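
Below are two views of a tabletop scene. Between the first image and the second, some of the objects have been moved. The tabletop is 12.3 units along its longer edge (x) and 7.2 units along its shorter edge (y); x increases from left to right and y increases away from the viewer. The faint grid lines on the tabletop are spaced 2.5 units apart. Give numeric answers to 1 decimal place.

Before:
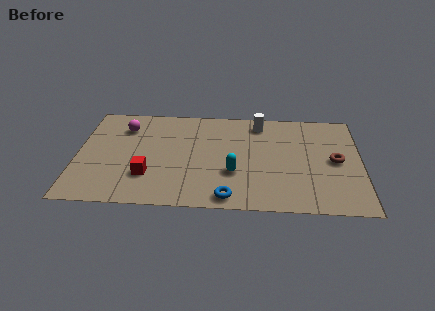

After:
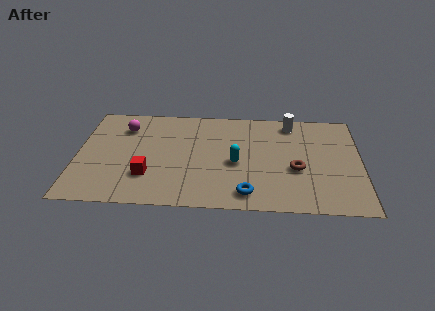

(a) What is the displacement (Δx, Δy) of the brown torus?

(-1.7, -0.7)

The brown torus was at about (11.2, 3.6) and moved to about (9.5, 2.9).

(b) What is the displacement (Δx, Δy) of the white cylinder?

(1.4, 0.1)

From the two frames, the white cylinder sits at roughly (7.9, 6.1) before and (9.3, 6.2) after.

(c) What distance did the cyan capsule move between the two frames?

0.7

From (6.8, 2.5) to (6.9, 3.2), the cyan capsule covered √(0.1² + 0.7²) ≈ 0.7 units.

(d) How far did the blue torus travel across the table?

0.9

The blue torus was near (6.6, 0.8) before and (7.4, 1.1) after, so it travelled √(0.8² + 0.3²) ≈ 0.9 units.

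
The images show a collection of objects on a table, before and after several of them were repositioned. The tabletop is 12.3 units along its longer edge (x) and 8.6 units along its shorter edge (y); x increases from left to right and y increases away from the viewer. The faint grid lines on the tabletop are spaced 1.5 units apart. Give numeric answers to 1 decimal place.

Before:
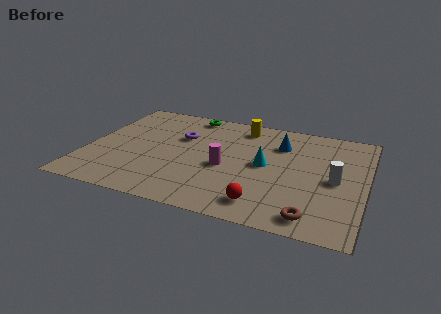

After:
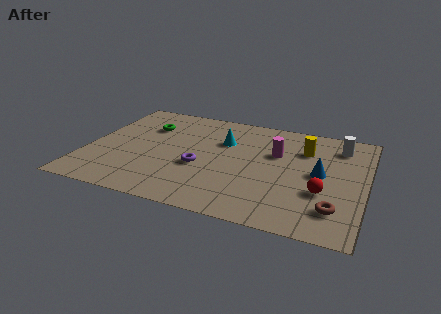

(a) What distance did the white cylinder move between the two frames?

2.8

The white cylinder was near (11.0, 4.1) before and (11.0, 6.9) after, so it travelled √(0.0² + 2.8²) ≈ 2.8 units.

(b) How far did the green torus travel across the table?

2.4

From (4.2, 7.7) to (2.4, 6.1), the green torus covered √(1.8² + 1.6²) ≈ 2.4 units.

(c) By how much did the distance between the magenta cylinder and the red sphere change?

+0.3

The distance was about 3.0 in the first image and 3.3 in the second, so they moved 0.3 units further apart.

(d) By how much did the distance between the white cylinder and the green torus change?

+0.9

The distance was about 7.7 in the first image and 8.6 in the second, so they moved 0.9 units further apart.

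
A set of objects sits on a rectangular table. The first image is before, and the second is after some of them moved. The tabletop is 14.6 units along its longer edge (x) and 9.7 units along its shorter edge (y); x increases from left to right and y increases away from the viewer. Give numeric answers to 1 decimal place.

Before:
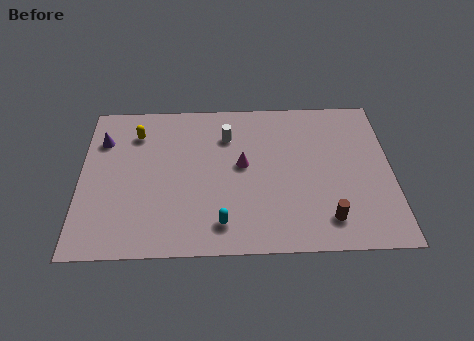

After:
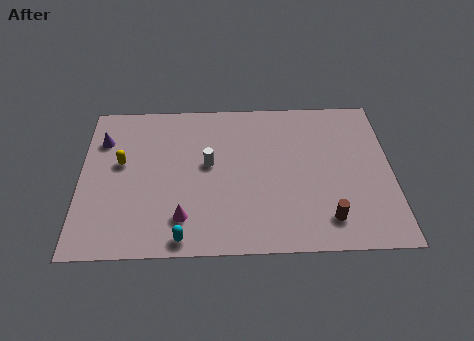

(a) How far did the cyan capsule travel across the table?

2.0

From (6.6, 1.7) to (4.8, 0.9), the cyan capsule covered √(1.8² + 0.8²) ≈ 2.0 units.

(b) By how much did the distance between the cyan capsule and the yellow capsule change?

-1.5

They were about 7.0 units apart before and 5.5 after — 1.5 units closer together.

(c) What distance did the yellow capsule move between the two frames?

2.0

The yellow capsule was near (2.6, 7.5) before and (1.9, 5.6) after, so it travelled √(0.7² + 1.9²) ≈ 2.0 units.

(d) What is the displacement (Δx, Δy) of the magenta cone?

(-2.8, -3.2)

From the two frames, the magenta cone sits at roughly (7.6, 5.3) before and (4.8, 2.1) after.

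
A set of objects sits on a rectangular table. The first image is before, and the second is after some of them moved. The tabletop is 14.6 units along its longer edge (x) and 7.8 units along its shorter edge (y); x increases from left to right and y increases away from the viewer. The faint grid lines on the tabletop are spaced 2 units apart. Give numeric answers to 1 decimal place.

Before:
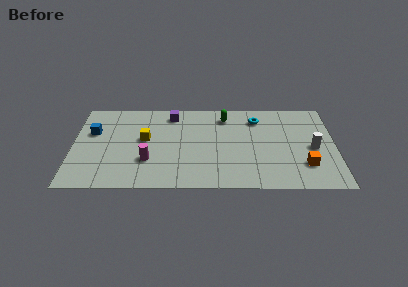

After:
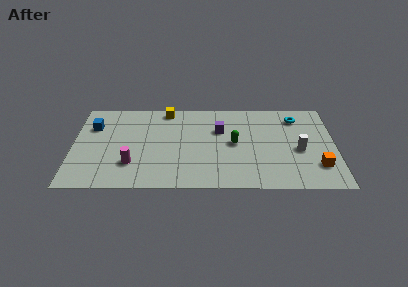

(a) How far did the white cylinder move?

0.8

The white cylinder was near (13.4, 3.6) before and (12.6, 3.4) after, so it travelled √(0.8² + 0.2²) ≈ 0.8 units.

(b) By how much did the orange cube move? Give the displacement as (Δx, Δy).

(0.7, -0.1)

From the two frames, the orange cube sits at roughly (12.9, 2.1) before and (13.6, 2.0) after.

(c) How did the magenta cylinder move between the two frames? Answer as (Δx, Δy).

(-0.9, -0.3)

The magenta cylinder started near (4.2, 2.5) and ended near (3.3, 2.2).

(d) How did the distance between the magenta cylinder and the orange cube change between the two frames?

+1.6

The distance was about 8.7 in the first image and 10.3 in the second, so they moved 1.6 units further apart.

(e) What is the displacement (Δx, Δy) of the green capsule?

(0.5, -2.4)

The green capsule was at about (8.5, 6.4) and moved to about (9.0, 4.0).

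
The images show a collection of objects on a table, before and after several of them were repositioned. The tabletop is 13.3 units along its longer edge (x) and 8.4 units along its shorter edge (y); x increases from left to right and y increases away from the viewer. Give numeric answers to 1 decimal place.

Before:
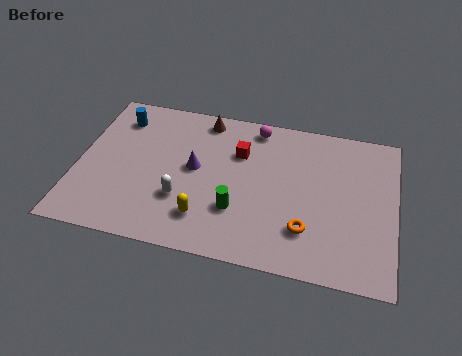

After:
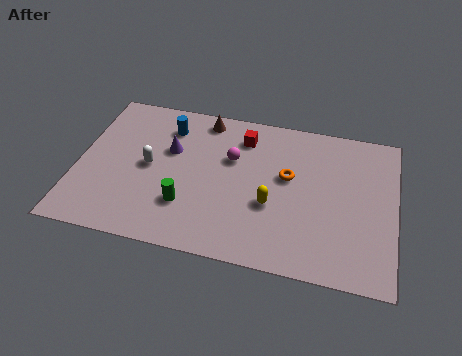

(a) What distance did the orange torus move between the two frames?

2.8

The orange torus moved from about (9.7, 2.2) to (8.8, 4.9), a distance of √(0.9² + 2.7²) ≈ 2.8.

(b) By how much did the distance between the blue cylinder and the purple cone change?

-2.7

Before: roughly 4.0 units apart; after: 1.3. That's 2.7 units closer together.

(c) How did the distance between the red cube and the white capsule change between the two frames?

+0.7

Before: roughly 3.8 units apart; after: 4.5. That's 0.7 units further apart.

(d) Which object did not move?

the brown cone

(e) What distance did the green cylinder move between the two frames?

2.1

The green cylinder was near (6.8, 2.6) before and (4.7, 2.4) after, so it travelled √(2.1² + 0.2²) ≈ 2.1 units.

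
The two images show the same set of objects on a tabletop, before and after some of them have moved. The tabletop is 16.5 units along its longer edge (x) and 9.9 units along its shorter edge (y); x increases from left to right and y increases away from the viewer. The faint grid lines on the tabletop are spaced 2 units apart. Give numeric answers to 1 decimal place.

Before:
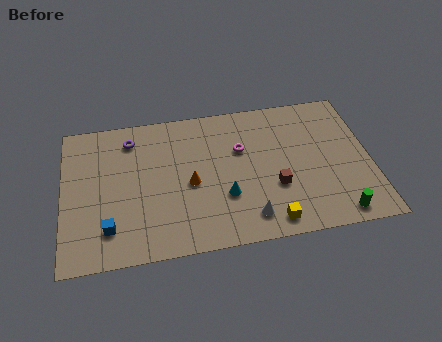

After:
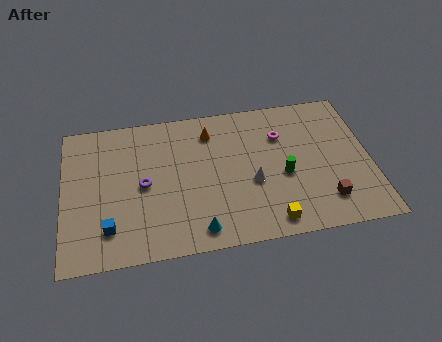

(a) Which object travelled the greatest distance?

the green cylinder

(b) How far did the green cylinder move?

4.1

The green cylinder moved from about (14.5, 1.1) to (11.8, 4.2), a distance of √(2.7² + 3.1²) ≈ 4.1.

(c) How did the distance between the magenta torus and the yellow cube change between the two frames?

+0.5

The distance was about 5.4 in the first image and 5.9 in the second, so they moved 0.5 units further apart.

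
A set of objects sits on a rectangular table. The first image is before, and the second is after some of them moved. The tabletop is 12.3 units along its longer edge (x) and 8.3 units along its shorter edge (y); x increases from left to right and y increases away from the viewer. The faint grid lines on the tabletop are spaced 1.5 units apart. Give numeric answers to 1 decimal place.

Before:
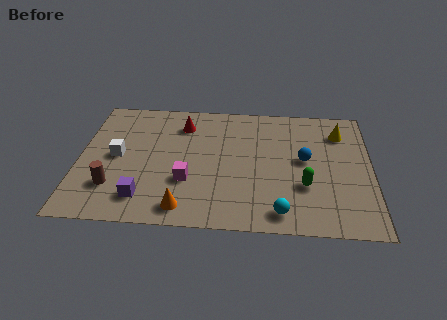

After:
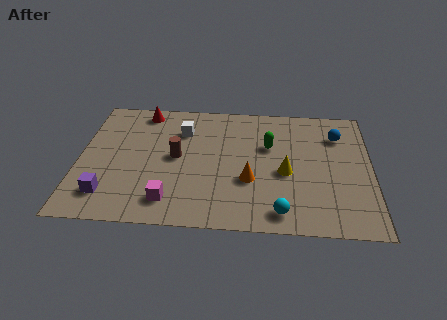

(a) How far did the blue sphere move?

2.2

The blue sphere was near (9.5, 4.5) before and (10.9, 6.2) after, so it travelled √(1.4² + 1.7²) ≈ 2.2 units.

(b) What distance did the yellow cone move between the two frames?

3.6

From (11.0, 6.4) to (8.7, 3.6), the yellow cone covered √(2.3² + 2.8²) ≈ 3.6 units.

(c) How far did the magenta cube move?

1.5

The magenta cube was near (4.6, 2.8) before and (3.9, 1.5) after, so it travelled √(0.7² + 1.3²) ≈ 1.5 units.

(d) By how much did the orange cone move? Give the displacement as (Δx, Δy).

(2.7, 1.9)

The orange cone was at about (4.5, 1.1) and moved to about (7.2, 3.0).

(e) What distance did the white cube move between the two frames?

3.3

From (1.6, 4.2) to (4.3, 6.1), the white cube covered √(2.7² + 1.9²) ≈ 3.3 units.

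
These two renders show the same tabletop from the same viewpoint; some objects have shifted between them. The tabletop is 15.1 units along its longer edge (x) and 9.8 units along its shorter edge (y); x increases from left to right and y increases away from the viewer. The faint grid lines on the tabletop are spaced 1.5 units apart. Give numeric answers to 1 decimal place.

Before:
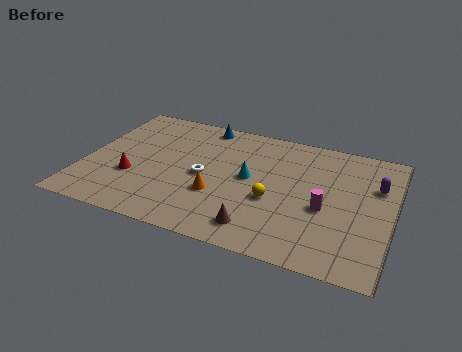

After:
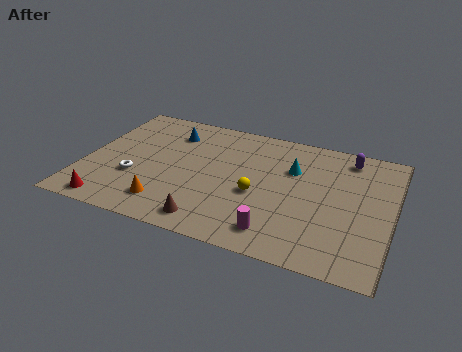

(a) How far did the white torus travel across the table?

3.5

From (5.9, 4.6) to (2.6, 3.4), the white torus covered √(3.3² + 1.2²) ≈ 3.5 units.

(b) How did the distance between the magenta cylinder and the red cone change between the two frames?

-1.3

They were about 9.4 units apart before and 8.1 after — 1.3 units closer together.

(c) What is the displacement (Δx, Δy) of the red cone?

(-0.8, -2.4)

The red cone was at about (2.5, 3.4) and moved to about (1.7, 1.0).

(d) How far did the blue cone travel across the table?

1.9

The blue cone moved from about (5.4, 8.8) to (3.9, 7.6), a distance of √(1.5² + 1.2²) ≈ 1.9.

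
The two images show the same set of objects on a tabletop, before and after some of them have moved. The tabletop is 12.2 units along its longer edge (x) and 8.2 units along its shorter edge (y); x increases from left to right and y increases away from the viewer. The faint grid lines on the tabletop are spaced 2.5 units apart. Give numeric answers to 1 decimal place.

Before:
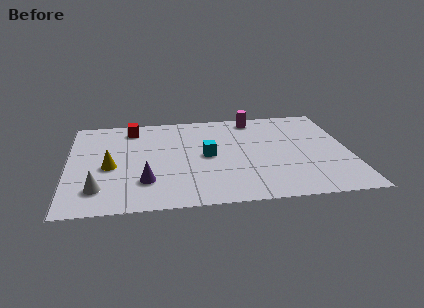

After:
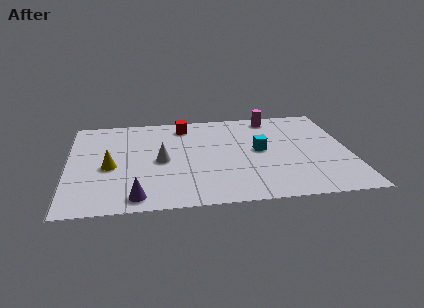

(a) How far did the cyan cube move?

2.3

The cyan cube was near (6.0, 4.1) before and (8.3, 4.3) after, so it travelled √(2.3² + 0.2²) ≈ 2.3 units.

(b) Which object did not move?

the yellow cone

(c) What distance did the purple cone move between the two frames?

1.3

From (3.3, 2.2) to (2.9, 1.0), the purple cone covered √(0.4² + 1.2²) ≈ 1.3 units.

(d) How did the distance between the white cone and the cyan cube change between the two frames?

-0.9

Before: roughly 5.2 units apart; after: 4.3. That's 0.9 units closer together.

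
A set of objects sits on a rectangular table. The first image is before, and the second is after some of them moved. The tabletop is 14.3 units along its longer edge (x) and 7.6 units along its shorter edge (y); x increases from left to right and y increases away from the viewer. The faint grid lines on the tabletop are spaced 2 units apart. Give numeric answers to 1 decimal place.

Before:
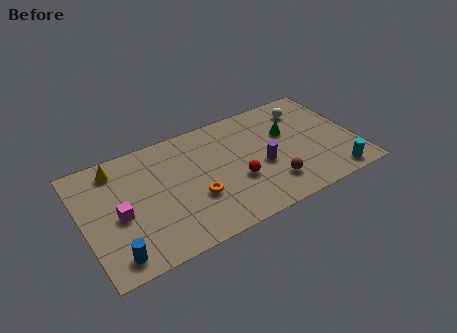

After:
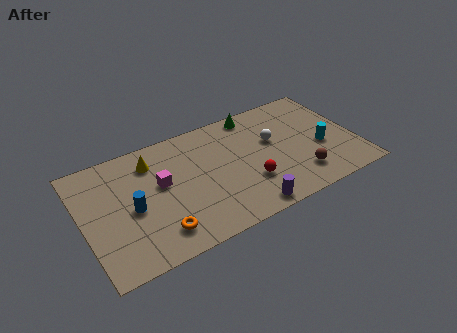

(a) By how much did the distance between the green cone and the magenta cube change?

-3.4

They were about 9.2 units apart before and 5.8 after — 3.4 units closer together.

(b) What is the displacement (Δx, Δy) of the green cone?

(-1.5, 2.0)

The green cone was at about (10.9, 4.8) and moved to about (9.4, 6.8).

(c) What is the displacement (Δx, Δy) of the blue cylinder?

(1.2, 2.4)

From the two frames, the blue cylinder sits at roughly (1.3, 1.1) before and (2.5, 3.5) after.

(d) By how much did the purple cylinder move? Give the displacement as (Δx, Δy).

(-1.2, -2.4)

The purple cylinder was at about (9.3, 3.2) and moved to about (8.1, 0.8).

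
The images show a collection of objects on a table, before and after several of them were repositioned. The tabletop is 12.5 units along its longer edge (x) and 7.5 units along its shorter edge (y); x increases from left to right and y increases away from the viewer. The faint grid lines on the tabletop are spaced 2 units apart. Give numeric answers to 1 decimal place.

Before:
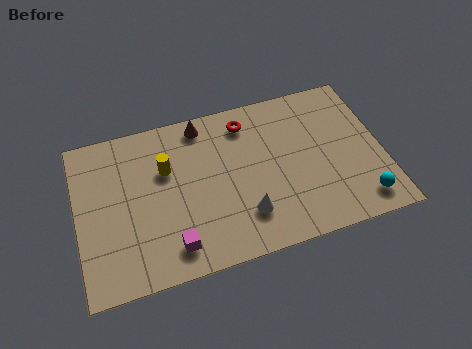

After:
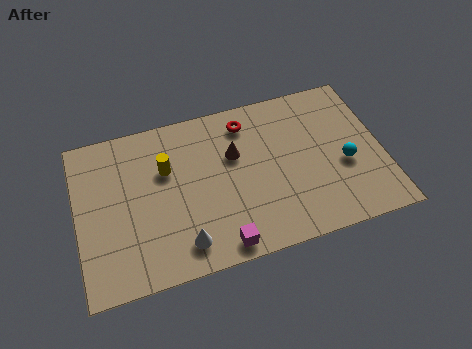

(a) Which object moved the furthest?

the white cone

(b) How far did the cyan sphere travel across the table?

2.0

From (11.4, 1.2) to (10.9, 3.1), the cyan sphere covered √(0.5² + 1.9²) ≈ 2.0 units.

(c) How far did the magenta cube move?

2.0

The magenta cube was near (3.7, 1.3) before and (5.6, 0.8) after, so it travelled √(1.9² + 0.5²) ≈ 2.0 units.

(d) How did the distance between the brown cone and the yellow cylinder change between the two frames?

+0.5

The distance was about 2.3 in the first image and 2.8 in the second, so they moved 0.5 units further apart.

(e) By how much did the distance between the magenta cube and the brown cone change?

-1.4

Before: roughly 5.5 units apart; after: 4.1. That's 1.4 units closer together.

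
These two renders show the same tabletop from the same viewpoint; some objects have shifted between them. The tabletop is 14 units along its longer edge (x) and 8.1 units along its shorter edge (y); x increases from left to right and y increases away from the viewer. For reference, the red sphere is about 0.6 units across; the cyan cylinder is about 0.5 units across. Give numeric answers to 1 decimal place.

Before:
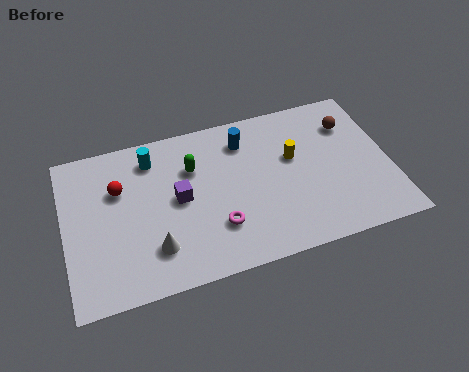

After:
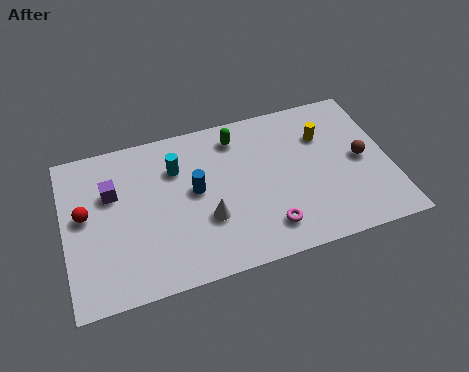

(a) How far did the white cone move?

2.4

The white cone moved from about (3.7, 2.0) to (6.0, 2.8), a distance of √(2.3² + 0.8²) ≈ 2.4.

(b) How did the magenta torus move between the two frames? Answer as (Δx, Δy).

(2.1, -0.7)

The magenta torus started near (6.4, 2.3) and ended near (8.5, 1.6).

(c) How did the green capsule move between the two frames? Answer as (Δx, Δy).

(2.0, 1.1)

From the two frames, the green capsule sits at roughly (5.6, 5.6) before and (7.6, 6.7) after.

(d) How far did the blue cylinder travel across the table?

3.0

From (7.9, 6.4) to (5.6, 4.4), the blue cylinder covered √(2.3² + 2.0²) ≈ 3.0 units.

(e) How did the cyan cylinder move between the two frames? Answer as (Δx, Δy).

(1.0, -0.8)

From the two frames, the cyan cylinder sits at roughly (3.9, 6.6) before and (4.9, 5.8) after.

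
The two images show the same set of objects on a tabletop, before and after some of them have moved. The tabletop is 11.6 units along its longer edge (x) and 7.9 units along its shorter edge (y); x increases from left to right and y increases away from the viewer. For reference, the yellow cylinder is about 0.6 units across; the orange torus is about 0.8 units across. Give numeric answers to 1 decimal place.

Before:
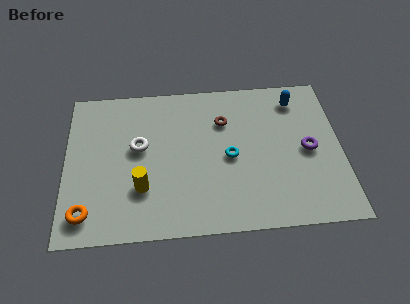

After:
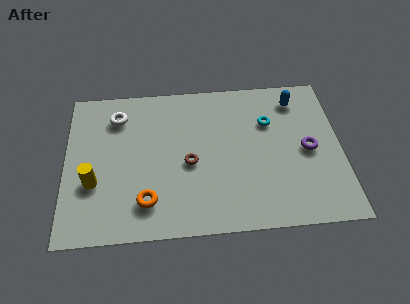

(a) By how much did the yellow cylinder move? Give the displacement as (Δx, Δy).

(-2.0, 0.4)

The yellow cylinder was at about (3.2, 2.4) and moved to about (1.2, 2.8).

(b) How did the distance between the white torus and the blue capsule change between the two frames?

+0.6

They were about 7.0 units apart before and 7.6 after — 0.6 units further apart.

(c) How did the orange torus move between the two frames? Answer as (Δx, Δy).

(2.5, 0.4)

The orange torus was at about (0.9, 1.3) and moved to about (3.4, 1.7).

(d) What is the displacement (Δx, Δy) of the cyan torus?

(1.7, 1.7)

The cyan torus started near (6.9, 3.7) and ended near (8.6, 5.4).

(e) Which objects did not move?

the blue capsule and the purple torus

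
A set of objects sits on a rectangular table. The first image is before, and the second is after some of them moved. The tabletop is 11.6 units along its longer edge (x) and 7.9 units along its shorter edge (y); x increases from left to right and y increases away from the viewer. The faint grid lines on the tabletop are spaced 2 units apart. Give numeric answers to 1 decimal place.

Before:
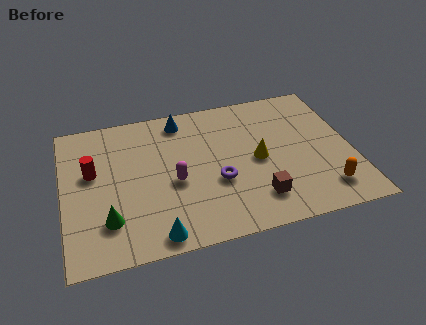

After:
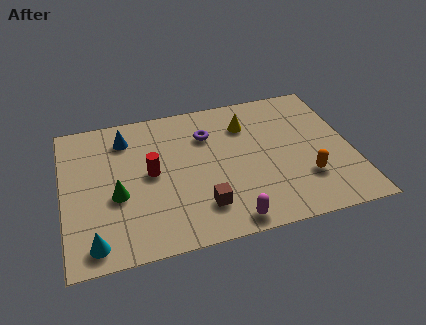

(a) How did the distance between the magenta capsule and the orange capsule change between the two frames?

-2.7

Before: roughly 6.2 units apart; after: 3.5. That's 2.7 units closer together.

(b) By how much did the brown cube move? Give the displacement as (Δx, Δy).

(-2.2, 0.1)

The brown cube was at about (7.6, 1.7) and moved to about (5.4, 1.8).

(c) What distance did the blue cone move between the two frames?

2.4

From (4.9, 6.8) to (2.6, 6.3), the blue cone covered √(2.3² + 0.5²) ≈ 2.4 units.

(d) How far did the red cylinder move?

2.4

The red cylinder moved from about (1.2, 4.7) to (3.5, 4.1), a distance of √(2.3² + 0.6²) ≈ 2.4.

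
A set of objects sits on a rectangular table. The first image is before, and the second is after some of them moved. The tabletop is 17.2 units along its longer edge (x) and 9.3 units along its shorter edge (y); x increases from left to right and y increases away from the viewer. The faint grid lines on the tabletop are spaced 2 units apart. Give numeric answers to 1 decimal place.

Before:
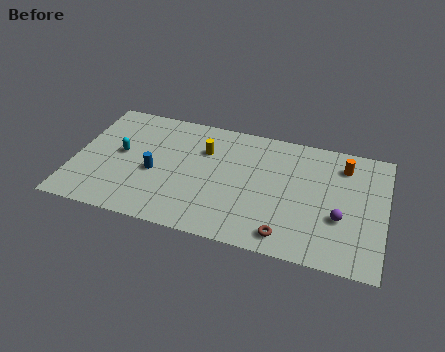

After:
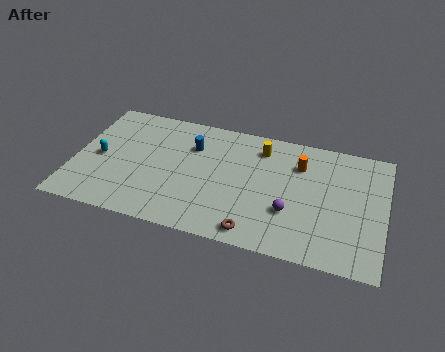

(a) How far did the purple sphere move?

2.7

From (14.8, 3.4) to (12.1, 3.1), the purple sphere covered √(2.7² + 0.3²) ≈ 2.7 units.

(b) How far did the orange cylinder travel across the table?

2.5

The orange cylinder moved from about (14.8, 7.4) to (12.4, 6.8), a distance of √(2.4² + 0.6²) ≈ 2.5.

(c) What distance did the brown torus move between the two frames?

1.7

From (12.0, 1.3) to (10.3, 1.1), the brown torus covered √(1.7² + 0.2²) ≈ 1.7 units.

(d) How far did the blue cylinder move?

3.2

From (4.5, 4.0) to (6.4, 6.6), the blue cylinder covered √(1.9² + 2.6²) ≈ 3.2 units.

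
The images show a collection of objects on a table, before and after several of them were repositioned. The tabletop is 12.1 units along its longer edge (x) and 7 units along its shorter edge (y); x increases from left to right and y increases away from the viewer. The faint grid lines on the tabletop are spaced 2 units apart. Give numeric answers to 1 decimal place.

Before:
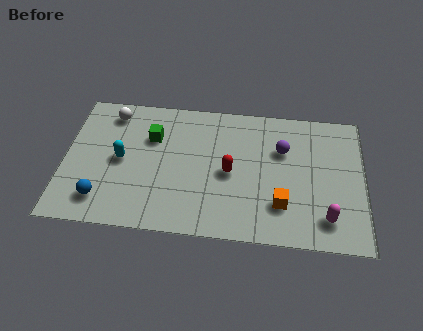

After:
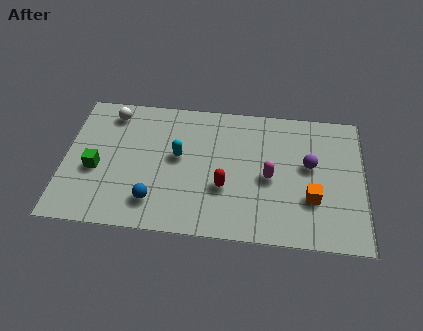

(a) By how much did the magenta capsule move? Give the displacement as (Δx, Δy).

(-2.3, 1.8)

From the two frames, the magenta capsule sits at roughly (10.6, 1.4) before and (8.3, 3.2) after.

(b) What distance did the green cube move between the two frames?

2.9

The green cube moved from about (3.5, 4.8) to (1.3, 2.9), a distance of √(2.2² + 1.9²) ≈ 2.9.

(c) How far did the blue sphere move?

2.1

The blue sphere was near (1.6, 1.4) before and (3.7, 1.5) after, so it travelled √(2.1² + 0.1²) ≈ 2.1 units.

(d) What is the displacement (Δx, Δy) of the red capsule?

(-0.2, -0.8)

The red capsule started near (6.7, 3.3) and ended near (6.5, 2.5).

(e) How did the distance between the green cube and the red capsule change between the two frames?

+1.7

They were about 3.5 units apart before and 5.2 after — 1.7 units further apart.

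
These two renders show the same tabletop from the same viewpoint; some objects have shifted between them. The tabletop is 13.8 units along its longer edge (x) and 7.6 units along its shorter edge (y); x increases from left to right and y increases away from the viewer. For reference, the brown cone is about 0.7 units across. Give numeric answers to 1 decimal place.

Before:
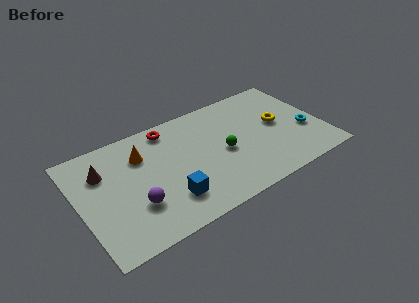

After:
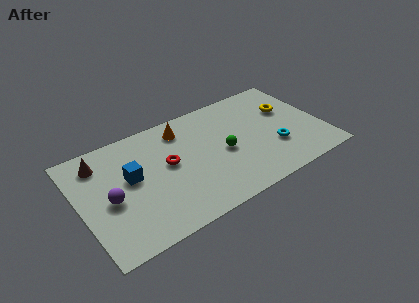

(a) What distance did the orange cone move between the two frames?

2.5

The orange cone was near (3.7, 5.5) before and (6.1, 6.2) after, so it travelled √(2.4² + 0.7²) ≈ 2.5 units.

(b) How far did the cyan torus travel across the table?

1.9

The cyan torus was near (12.8, 2.9) before and (10.9, 2.5) after, so it travelled √(1.9² + 0.4²) ≈ 1.9 units.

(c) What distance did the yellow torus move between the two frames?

1.1

From (11.4, 4.1) to (12.1, 4.9), the yellow torus covered √(0.7² + 0.8²) ≈ 1.1 units.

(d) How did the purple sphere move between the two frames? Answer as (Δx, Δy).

(-1.3, 1.0)

From the two frames, the purple sphere sits at roughly (2.9, 2.4) before and (1.6, 3.4) after.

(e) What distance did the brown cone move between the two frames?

0.7

From (1.5, 5.4) to (1.4, 6.1), the brown cone covered √(0.1² + 0.7²) ≈ 0.7 units.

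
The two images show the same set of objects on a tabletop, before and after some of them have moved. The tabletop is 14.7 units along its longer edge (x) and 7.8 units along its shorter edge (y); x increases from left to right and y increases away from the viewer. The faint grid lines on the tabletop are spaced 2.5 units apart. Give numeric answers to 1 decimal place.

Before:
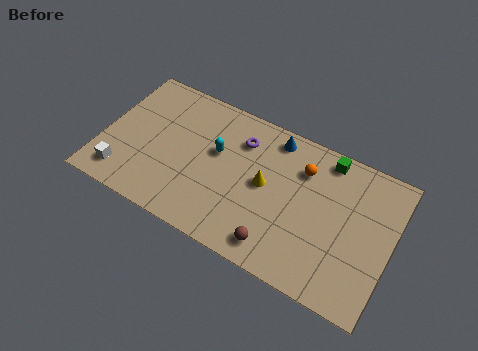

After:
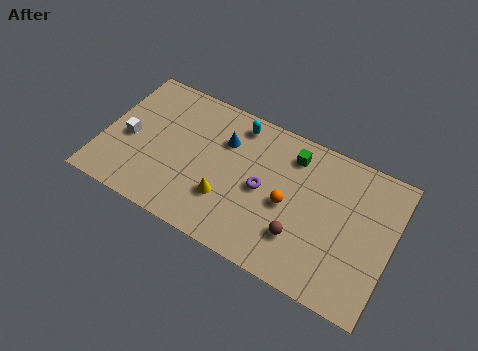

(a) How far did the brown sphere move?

1.4

The brown sphere moved from about (9.3, 1.2) to (10.3, 2.2), a distance of √(1.0² + 1.0²) ≈ 1.4.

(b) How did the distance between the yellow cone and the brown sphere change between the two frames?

+0.7

They were about 3.1 units apart before and 3.8 after — 0.7 units further apart.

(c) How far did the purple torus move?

2.5

The purple torus was near (6.8, 5.9) before and (8.2, 3.8) after, so it travelled √(1.4² + 2.1²) ≈ 2.5 units.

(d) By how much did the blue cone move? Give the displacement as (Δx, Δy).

(-2.4, -1.3)

From the two frames, the blue cone sits at roughly (8.4, 6.8) before and (6.0, 5.5) after.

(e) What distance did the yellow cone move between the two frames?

2.5

The yellow cone moved from about (8.3, 4.1) to (6.5, 2.4), a distance of √(1.8² + 1.7²) ≈ 2.5.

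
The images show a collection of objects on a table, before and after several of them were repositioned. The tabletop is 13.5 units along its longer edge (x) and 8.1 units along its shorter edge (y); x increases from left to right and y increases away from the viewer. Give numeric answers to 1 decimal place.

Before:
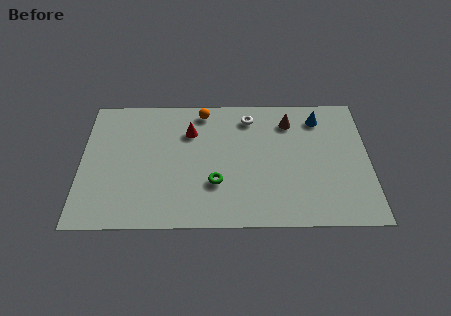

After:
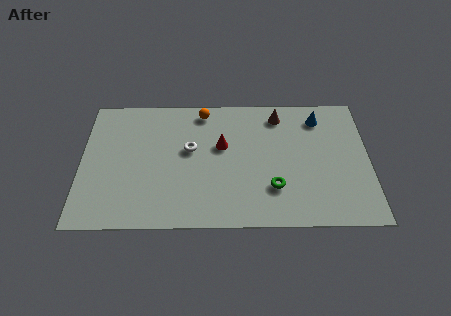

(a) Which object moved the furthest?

the white torus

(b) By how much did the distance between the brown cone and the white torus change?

+2.8

Before: roughly 1.9 units apart; after: 4.7. That's 2.8 units further apart.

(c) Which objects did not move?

the blue cone and the orange sphere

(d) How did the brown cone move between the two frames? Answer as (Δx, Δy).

(-0.5, 0.4)

From the two frames, the brown cone sits at roughly (9.8, 6.4) before and (9.3, 6.8) after.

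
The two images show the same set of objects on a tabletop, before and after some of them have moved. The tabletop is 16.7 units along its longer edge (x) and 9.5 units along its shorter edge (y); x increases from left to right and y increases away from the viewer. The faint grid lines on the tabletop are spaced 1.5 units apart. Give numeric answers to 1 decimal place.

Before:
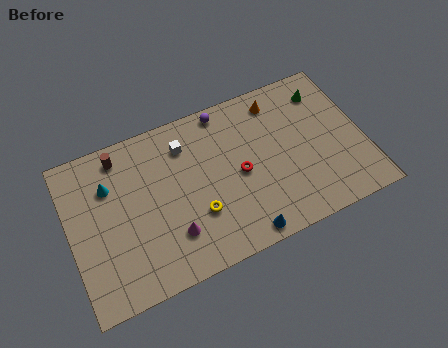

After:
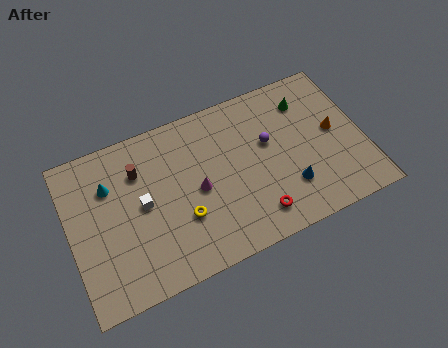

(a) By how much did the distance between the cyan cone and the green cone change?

-1.1

The distance was about 12.5 in the first image and 11.4 in the second, so they moved 1.1 units closer together.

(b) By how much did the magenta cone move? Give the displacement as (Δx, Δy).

(1.7, 2.0)

From the two frames, the magenta cone sits at roughly (5.5, 2.5) before and (7.2, 4.5) after.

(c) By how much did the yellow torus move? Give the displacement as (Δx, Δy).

(-0.8, 0.1)

The yellow torus was at about (7.0, 3.1) and moved to about (6.2, 3.2).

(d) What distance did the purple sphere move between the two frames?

3.6

From (9.2, 8.6) to (11.4, 5.7), the purple sphere covered √(2.2² + 2.9²) ≈ 3.6 units.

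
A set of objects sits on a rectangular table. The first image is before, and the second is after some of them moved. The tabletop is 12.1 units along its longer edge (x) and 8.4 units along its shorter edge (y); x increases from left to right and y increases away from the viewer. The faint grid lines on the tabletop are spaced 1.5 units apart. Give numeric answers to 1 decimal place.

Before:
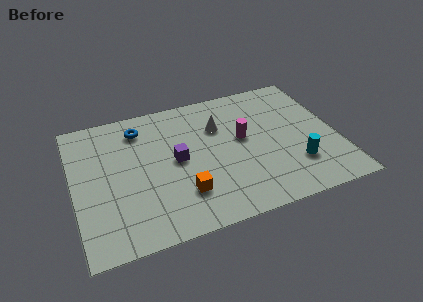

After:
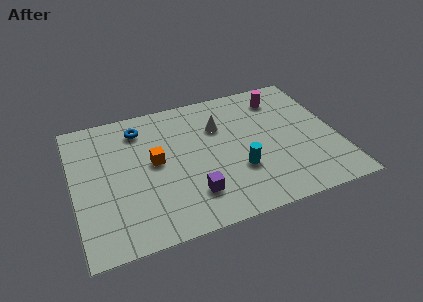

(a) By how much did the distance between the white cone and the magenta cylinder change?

+1.7

They were about 1.5 units apart before and 3.2 after — 1.7 units further apart.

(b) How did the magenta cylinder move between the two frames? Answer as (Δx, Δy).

(2.0, 2.1)

The magenta cylinder started near (7.8, 4.7) and ended near (9.8, 6.8).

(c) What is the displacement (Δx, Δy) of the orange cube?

(-1.1, 2.3)

The orange cube was at about (4.8, 2.2) and moved to about (3.7, 4.5).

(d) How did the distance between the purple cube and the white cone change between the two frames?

+1.5

The distance was about 2.6 in the first image and 4.1 in the second, so they moved 1.5 units further apart.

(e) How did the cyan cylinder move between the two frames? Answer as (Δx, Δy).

(-2.6, 0.5)

The cyan cylinder started near (10.0, 2.3) and ended near (7.4, 2.8).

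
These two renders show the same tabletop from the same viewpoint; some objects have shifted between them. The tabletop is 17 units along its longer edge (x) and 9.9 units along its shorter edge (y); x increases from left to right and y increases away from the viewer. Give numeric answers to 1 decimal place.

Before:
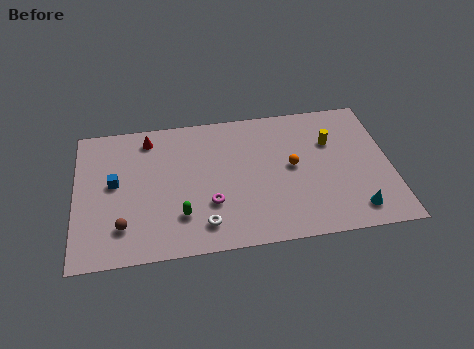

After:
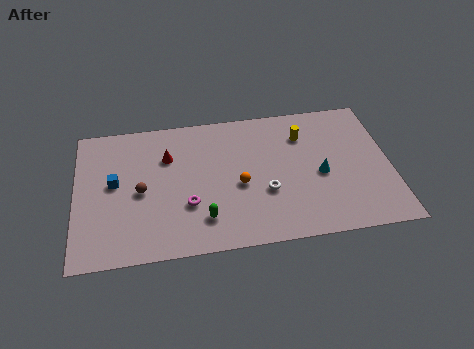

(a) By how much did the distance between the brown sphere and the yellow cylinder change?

-2.9

The distance was about 12.2 in the first image and 9.3 in the second, so they moved 2.9 units closer together.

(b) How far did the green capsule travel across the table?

1.3

From (5.6, 2.6) to (6.8, 2.2), the green capsule covered √(1.2² + 0.4²) ≈ 1.3 units.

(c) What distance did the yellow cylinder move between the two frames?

1.7

The yellow cylinder was near (13.9, 6.7) before and (12.4, 7.4) after, so it travelled √(1.5² + 0.7²) ≈ 1.7 units.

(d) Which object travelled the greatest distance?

the white torus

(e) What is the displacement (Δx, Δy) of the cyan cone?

(-1.7, 2.8)

The cyan cone started near (14.9, 1.6) and ended near (13.2, 4.4).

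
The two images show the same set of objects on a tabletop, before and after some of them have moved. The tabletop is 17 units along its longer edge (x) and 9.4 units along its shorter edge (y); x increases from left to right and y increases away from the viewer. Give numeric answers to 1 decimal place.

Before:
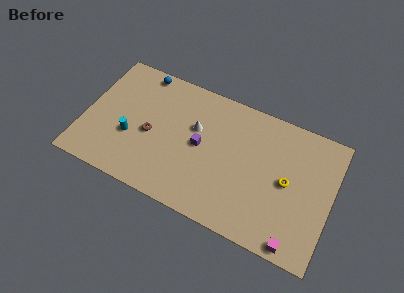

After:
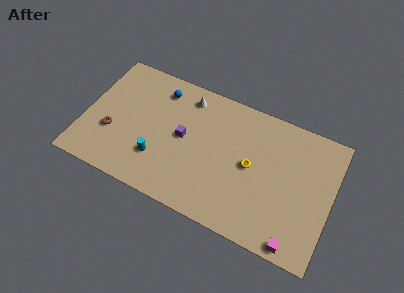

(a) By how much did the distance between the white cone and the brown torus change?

+3.2

Before: roughly 3.4 units apart; after: 6.6. That's 3.2 units further apart.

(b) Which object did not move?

the magenta cube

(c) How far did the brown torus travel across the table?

2.8

The brown torus was near (4.6, 4.2) before and (2.0, 3.3) after, so it travelled √(2.6² + 0.9²) ≈ 2.8 units.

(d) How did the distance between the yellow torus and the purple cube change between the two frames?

-1.3

Before: roughly 6.0 units apart; after: 4.7. That's 1.3 units closer together.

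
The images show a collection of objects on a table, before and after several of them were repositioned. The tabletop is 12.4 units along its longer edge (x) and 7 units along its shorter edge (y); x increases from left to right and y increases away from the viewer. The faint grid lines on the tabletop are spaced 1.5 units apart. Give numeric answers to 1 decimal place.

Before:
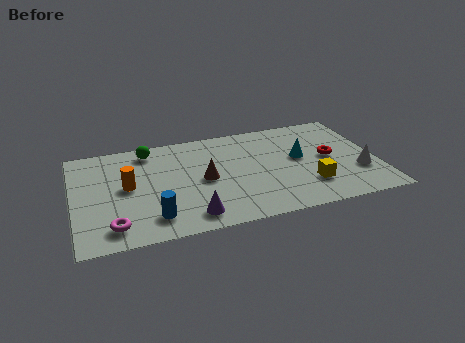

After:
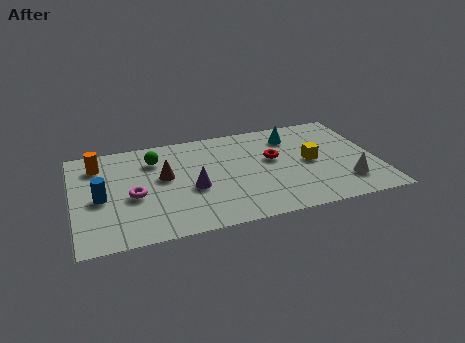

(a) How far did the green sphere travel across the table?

0.7

The green sphere was near (3.2, 6.0) before and (3.4, 5.3) after, so it travelled √(0.2² + 0.7²) ≈ 0.7 units.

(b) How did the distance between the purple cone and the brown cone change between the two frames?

-0.8

Before: roughly 2.4 units apart; after: 1.6. That's 0.8 units closer together.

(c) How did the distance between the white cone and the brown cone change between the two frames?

+1.3

Before: roughly 6.4 units apart; after: 7.7. That's 1.3 units further apart.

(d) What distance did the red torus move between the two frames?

2.4

From (10.5, 3.6) to (8.2, 4.1), the red torus covered √(2.3² + 0.5²) ≈ 2.4 units.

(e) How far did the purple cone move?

1.8

From (4.6, 1.1) to (4.8, 2.9), the purple cone covered √(0.2² + 1.8²) ≈ 1.8 units.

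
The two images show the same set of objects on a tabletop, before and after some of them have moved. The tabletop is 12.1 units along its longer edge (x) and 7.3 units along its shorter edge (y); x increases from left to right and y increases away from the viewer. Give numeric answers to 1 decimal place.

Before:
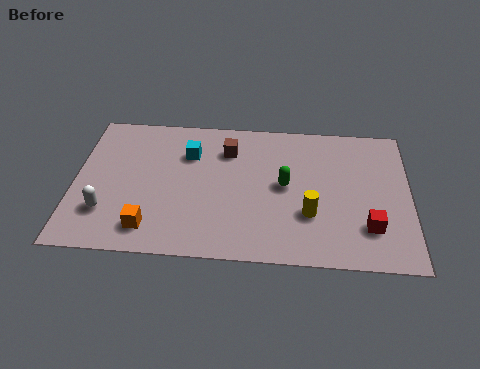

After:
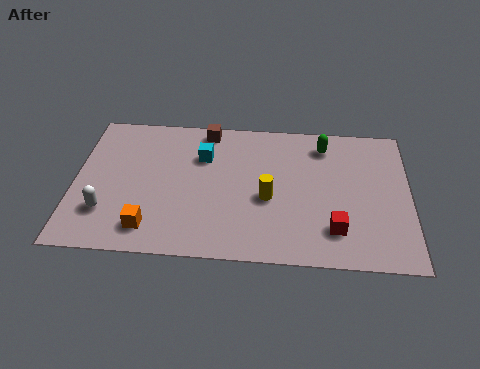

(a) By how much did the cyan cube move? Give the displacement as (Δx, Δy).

(0.5, -0.1)

The cyan cube started near (4.1, 5.2) and ended near (4.6, 5.1).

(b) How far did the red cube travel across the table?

1.2

The red cube was near (10.6, 1.9) before and (9.4, 1.7) after, so it travelled √(1.2² + 0.2²) ≈ 1.2 units.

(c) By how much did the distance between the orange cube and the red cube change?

-1.2

The distance was about 7.8 in the first image and 6.6 in the second, so they moved 1.2 units closer together.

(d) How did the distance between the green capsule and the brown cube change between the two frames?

+1.6

The distance was about 2.7 in the first image and 4.3 in the second, so they moved 1.6 units further apart.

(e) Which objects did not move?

the orange cube and the white capsule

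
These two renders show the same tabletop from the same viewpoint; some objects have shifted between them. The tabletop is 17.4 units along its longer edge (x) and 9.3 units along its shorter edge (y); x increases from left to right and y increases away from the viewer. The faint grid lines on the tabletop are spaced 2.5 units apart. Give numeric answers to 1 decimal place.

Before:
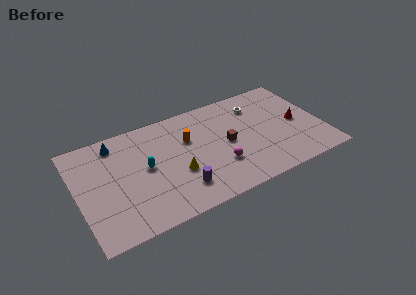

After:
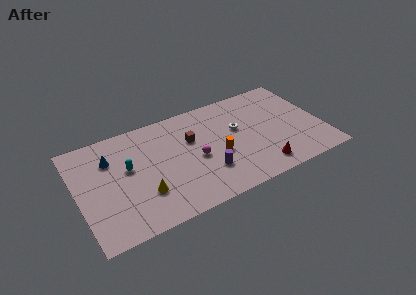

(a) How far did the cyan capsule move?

1.3

The cyan capsule moved from about (4.8, 4.9) to (3.6, 5.4), a distance of √(1.2² + 0.5²) ≈ 1.3.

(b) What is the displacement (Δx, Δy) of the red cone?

(-3.1, -3.0)

From the two frames, the red cone sits at roughly (15.7, 4.5) before and (12.6, 1.5) after.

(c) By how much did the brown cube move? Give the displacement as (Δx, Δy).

(-2.4, 1.4)

The brown cube started near (10.6, 4.6) and ended near (8.2, 6.0).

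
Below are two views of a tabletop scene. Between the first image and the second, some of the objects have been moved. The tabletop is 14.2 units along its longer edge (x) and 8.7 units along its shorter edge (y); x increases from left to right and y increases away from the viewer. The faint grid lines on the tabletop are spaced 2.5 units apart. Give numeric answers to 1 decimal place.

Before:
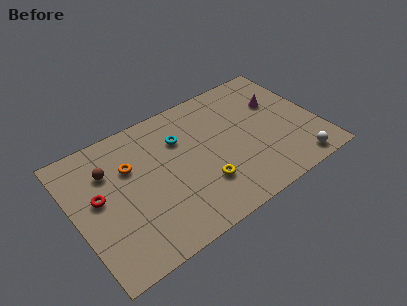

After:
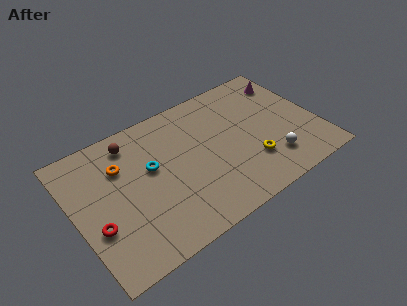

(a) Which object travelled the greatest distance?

the yellow torus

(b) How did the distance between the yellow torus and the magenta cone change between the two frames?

-0.6

The distance was about 6.0 in the first image and 5.4 in the second, so they moved 0.6 units closer together.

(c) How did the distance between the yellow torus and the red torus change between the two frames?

+2.9

They were about 6.1 units apart before and 9.0 after — 2.9 units further apart.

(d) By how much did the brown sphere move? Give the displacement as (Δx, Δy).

(1.5, 1.1)

The brown sphere started near (2.2, 6.2) and ended near (3.7, 7.3).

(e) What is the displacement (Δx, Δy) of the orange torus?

(-0.5, 0.3)

The orange torus was at about (3.4, 5.8) and moved to about (2.9, 6.1).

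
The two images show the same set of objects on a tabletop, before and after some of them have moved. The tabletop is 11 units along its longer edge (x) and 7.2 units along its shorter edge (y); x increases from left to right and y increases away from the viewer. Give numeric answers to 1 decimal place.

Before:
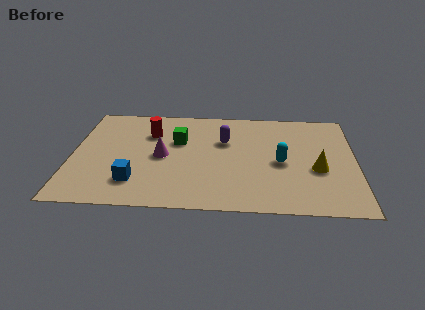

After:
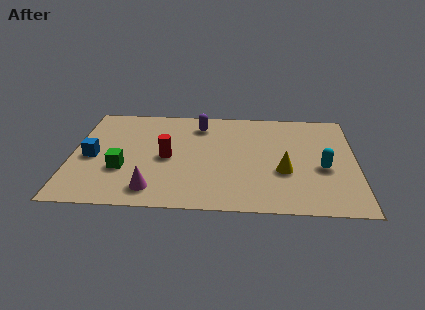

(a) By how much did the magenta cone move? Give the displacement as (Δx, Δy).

(-0.3, -2.3)

The magenta cone started near (3.5, 3.5) and ended near (3.2, 1.2).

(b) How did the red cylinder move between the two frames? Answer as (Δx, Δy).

(0.7, -1.7)

The red cylinder started near (3.0, 5.1) and ended near (3.7, 3.4).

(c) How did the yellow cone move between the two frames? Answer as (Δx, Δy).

(-1.3, -0.2)

From the two frames, the yellow cone sits at roughly (9.5, 2.9) before and (8.2, 2.7) after.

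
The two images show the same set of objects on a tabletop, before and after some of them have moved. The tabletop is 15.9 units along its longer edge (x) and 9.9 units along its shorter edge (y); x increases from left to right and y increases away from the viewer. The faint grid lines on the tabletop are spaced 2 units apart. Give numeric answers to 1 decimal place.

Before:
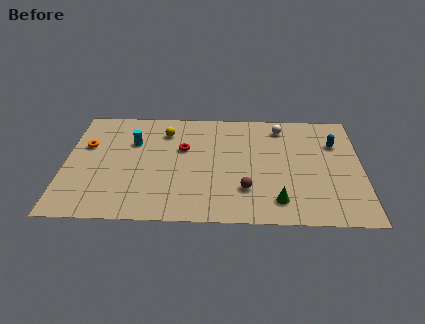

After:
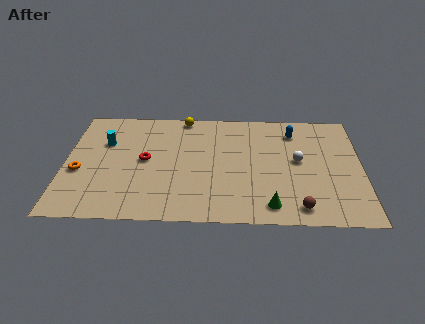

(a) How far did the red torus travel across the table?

2.3

The red torus was near (6.3, 6.2) before and (4.3, 5.1) after, so it travelled √(2.0² + 1.1²) ≈ 2.3 units.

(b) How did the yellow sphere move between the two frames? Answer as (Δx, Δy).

(1.0, 1.4)

The yellow sphere was at about (5.3, 7.7) and moved to about (6.3, 9.1).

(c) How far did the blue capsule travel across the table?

2.4

From (14.5, 6.9) to (12.3, 7.9), the blue capsule covered √(2.2² + 1.0²) ≈ 2.4 units.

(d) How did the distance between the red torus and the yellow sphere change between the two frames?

+2.7

The distance was about 1.8 in the first image and 4.5 in the second, so they moved 2.7 units further apart.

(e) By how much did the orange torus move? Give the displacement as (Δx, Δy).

(-0.3, -2.3)

The orange torus started near (1.1, 6.3) and ended near (0.8, 4.0).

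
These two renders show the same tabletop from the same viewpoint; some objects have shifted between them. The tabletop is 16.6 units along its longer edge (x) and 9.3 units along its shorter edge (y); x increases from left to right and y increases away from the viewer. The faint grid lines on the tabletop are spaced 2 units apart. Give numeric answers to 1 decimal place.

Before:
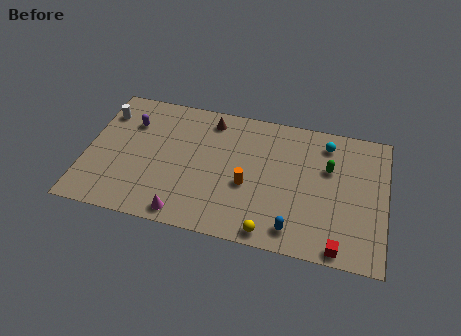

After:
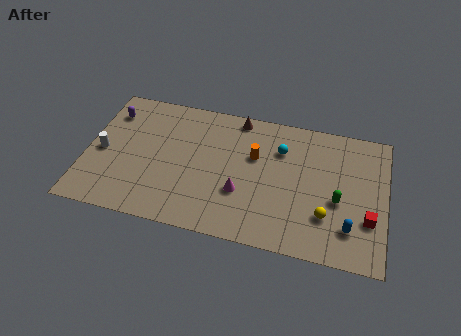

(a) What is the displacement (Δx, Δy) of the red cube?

(1.5, 2.2)

The red cube started near (14.2, 0.8) and ended near (15.7, 3.0).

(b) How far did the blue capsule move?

3.1

From (11.7, 1.4) to (14.7, 2.2), the blue capsule covered √(3.0² + 0.8²) ≈ 3.1 units.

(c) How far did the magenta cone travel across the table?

3.7

From (5.7, 1.0) to (8.7, 3.2), the magenta cone covered √(3.0² + 2.2²) ≈ 3.7 units.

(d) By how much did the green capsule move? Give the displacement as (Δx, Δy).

(0.6, -2.1)

The green capsule was at about (13.4, 6.0) and moved to about (14.0, 3.9).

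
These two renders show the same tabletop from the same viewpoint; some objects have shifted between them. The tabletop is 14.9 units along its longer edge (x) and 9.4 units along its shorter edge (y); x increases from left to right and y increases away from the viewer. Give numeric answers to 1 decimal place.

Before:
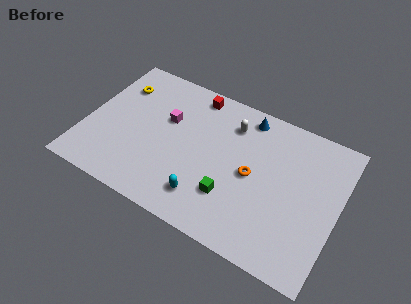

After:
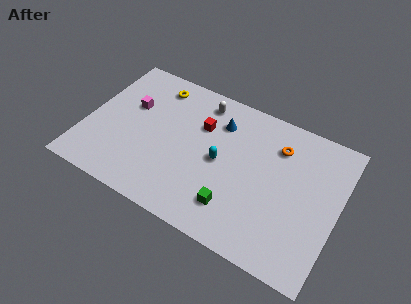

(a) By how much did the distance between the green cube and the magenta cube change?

+2.4

They were about 5.4 units apart before and 7.8 after — 2.4 units further apart.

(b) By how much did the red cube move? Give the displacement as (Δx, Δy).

(0.7, -1.9)

From the two frames, the red cube sits at roughly (5.9, 8.3) before and (6.6, 6.4) after.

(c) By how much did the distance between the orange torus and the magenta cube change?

+3.3

The distance was about 5.5 in the first image and 8.8 in the second, so they moved 3.3 units further apart.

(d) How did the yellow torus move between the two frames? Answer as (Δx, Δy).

(2.1, 0.9)

From the two frames, the yellow torus sits at roughly (1.5, 7.0) before and (3.6, 7.9) after.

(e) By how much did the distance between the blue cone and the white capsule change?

+0.3

The distance was about 1.2 in the first image and 1.5 in the second, so they moved 0.3 units further apart.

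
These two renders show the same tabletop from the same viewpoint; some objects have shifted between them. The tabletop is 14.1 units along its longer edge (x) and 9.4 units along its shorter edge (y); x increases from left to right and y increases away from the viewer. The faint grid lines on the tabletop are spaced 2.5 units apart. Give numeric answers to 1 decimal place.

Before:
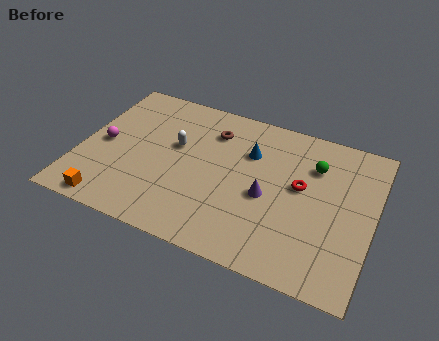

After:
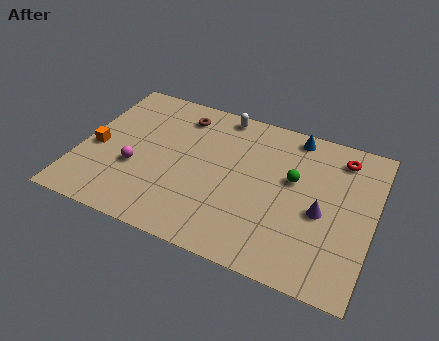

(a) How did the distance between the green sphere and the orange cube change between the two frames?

-1.4

They were about 10.9 units apart before and 9.5 after — 1.4 units closer together.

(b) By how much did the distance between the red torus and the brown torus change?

+2.9

The distance was about 4.9 in the first image and 7.8 in the second, so they moved 2.9 units further apart.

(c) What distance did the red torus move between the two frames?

3.0

The red torus was near (10.6, 5.3) before and (12.3, 7.8) after, so it travelled √(1.7² + 2.5²) ≈ 3.0 units.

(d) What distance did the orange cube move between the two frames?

3.4

The orange cube was near (1.9, 0.9) before and (0.8, 4.1) after, so it travelled √(1.1² + 3.2²) ≈ 3.4 units.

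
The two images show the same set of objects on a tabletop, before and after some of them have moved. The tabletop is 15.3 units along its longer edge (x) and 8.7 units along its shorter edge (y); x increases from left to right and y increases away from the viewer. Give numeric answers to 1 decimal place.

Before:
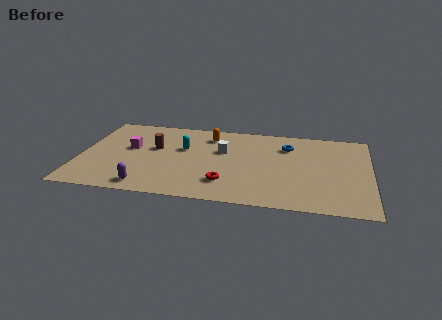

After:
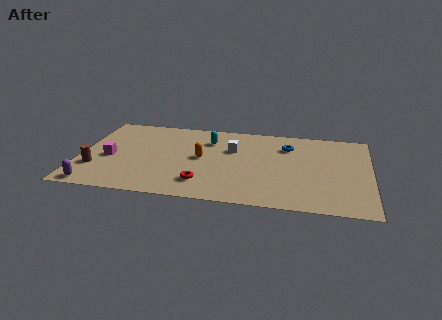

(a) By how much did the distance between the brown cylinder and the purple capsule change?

-2.3

The distance was about 4.1 in the first image and 1.8 in the second, so they moved 2.3 units closer together.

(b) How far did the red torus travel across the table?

1.2

The red torus was near (7.8, 2.1) before and (6.6, 1.9) after, so it travelled √(1.2² + 0.2²) ≈ 1.2 units.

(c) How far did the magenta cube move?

1.6

From (2.6, 5.0) to (1.6, 3.8), the magenta cube covered √(1.0² + 1.2²) ≈ 1.6 units.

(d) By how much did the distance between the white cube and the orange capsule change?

+0.3

The distance was about 1.7 in the first image and 2.0 in the second, so they moved 0.3 units further apart.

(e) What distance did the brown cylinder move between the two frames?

4.0

The brown cylinder moved from about (3.9, 5.2) to (0.9, 2.6), a distance of √(3.0² + 2.6²) ≈ 4.0.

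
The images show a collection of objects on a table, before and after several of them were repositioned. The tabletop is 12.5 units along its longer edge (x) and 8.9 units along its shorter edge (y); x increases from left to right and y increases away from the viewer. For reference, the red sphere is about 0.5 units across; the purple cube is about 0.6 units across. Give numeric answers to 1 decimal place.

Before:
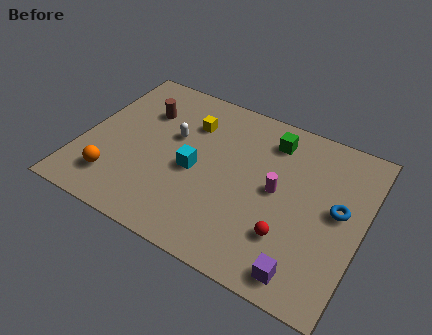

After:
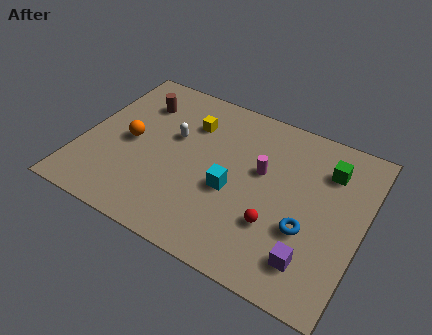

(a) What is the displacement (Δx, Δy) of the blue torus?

(-1.2, -1.6)

The blue torus was at about (11.4, 4.8) and moved to about (10.2, 3.2).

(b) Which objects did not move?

the yellow cube and the white capsule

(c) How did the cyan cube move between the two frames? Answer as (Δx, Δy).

(1.7, -0.3)

The cyan cube was at about (5.1, 4.0) and moved to about (6.8, 3.7).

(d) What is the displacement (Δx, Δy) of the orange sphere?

(0.3, 2.4)

The orange sphere was at about (1.8, 1.9) and moved to about (2.1, 4.3).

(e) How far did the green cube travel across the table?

2.6

The green cube moved from about (8.1, 7.2) to (10.7, 6.7), a distance of √(2.6² + 0.5²) ≈ 2.6.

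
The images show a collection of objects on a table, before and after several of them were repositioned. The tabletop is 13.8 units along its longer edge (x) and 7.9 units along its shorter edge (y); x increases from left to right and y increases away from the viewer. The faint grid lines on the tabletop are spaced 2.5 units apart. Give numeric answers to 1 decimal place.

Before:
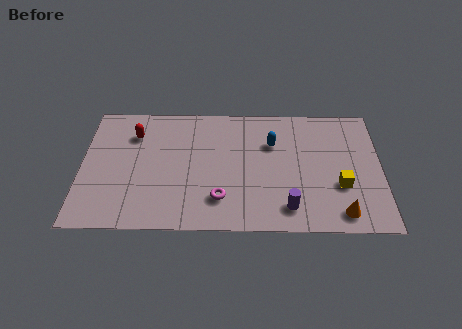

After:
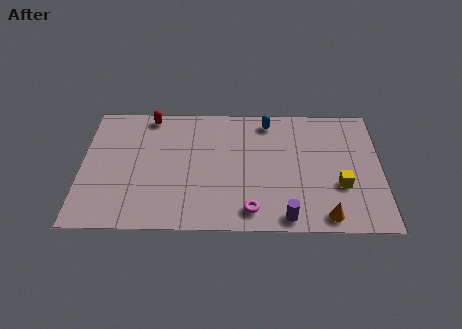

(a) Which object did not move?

the yellow cube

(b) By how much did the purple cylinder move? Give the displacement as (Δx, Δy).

(-0.1, -0.6)

From the two frames, the purple cylinder sits at roughly (9.5, 1.4) before and (9.4, 0.8) after.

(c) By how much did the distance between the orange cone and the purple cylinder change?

-0.6

Before: roughly 2.4 units apart; after: 1.8. That's 0.6 units closer together.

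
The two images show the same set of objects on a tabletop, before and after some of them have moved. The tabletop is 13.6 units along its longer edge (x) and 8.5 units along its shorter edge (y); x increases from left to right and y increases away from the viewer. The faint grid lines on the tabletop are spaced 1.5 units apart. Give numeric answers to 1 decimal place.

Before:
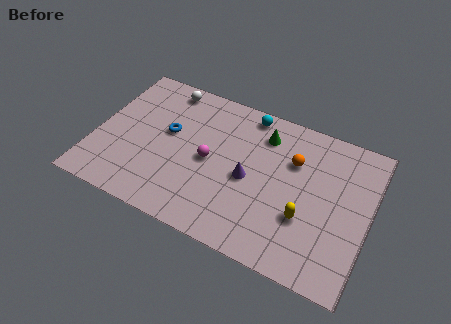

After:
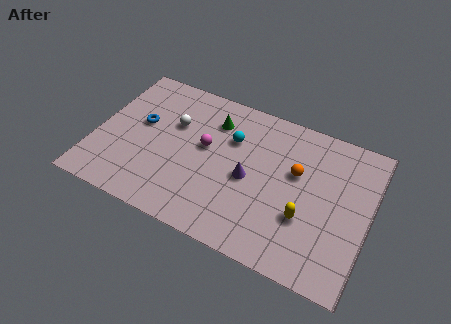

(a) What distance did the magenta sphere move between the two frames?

0.8

The magenta sphere was near (5.7, 4.1) before and (5.4, 4.8) after, so it travelled √(0.3² + 0.7²) ≈ 0.8 units.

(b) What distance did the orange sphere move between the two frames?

0.6

The orange sphere was near (9.7, 5.8) before and (9.9, 5.2) after, so it travelled √(0.2² + 0.6²) ≈ 0.6 units.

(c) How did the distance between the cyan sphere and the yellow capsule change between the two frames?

-0.9

Before: roughly 5.8 units apart; after: 4.9. That's 0.9 units closer together.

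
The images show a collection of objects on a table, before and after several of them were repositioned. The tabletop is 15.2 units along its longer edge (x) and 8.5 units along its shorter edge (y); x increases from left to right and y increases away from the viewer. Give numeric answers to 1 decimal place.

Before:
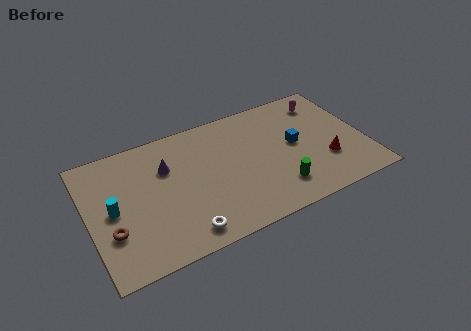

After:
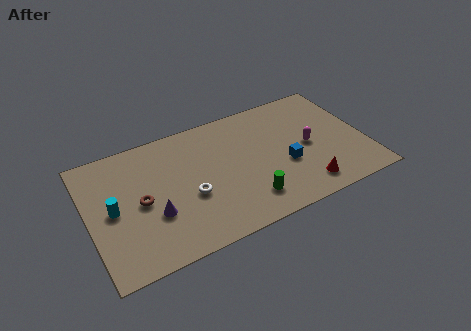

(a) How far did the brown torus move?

2.1

From (1.1, 2.8) to (2.8, 4.1), the brown torus covered √(1.7² + 1.3²) ≈ 2.1 units.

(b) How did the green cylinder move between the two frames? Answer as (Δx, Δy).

(-1.7, -0.1)

The green cylinder was at about (10.1, 1.9) and moved to about (8.4, 1.8).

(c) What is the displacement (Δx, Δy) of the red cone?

(-1.4, -1.3)

The red cone started near (12.9, 2.7) and ended near (11.5, 1.4).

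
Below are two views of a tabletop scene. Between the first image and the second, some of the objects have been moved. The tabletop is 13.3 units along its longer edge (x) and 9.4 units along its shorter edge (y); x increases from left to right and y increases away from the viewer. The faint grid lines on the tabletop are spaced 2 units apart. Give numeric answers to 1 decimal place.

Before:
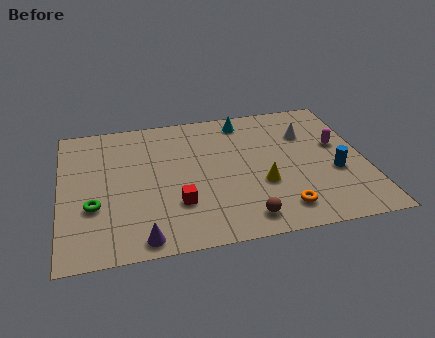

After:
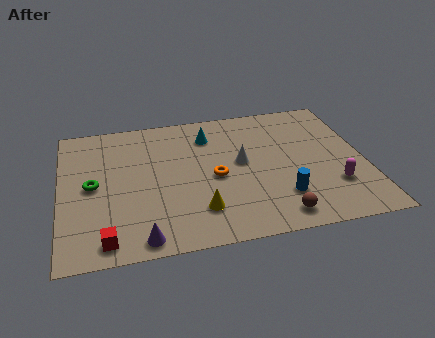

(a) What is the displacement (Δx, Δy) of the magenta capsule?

(-0.4, -2.8)

From the two frames, the magenta capsule sits at roughly (12.2, 5.5) before and (11.8, 2.7) after.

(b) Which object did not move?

the purple cone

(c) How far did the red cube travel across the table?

3.5

From (5.0, 2.8) to (1.9, 1.1), the red cube covered √(3.1² + 1.7²) ≈ 3.5 units.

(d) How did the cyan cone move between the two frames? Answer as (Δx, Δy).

(-1.6, -0.8)

From the two frames, the cyan cone sits at roughly (8.2, 8.1) before and (6.6, 7.3) after.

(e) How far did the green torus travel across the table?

1.4

The green torus was near (1.4, 3.3) before and (1.4, 4.7) after, so it travelled √(0.0² + 1.4²) ≈ 1.4 units.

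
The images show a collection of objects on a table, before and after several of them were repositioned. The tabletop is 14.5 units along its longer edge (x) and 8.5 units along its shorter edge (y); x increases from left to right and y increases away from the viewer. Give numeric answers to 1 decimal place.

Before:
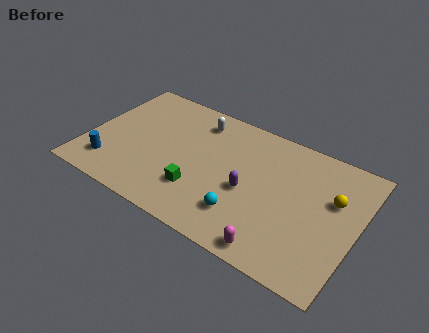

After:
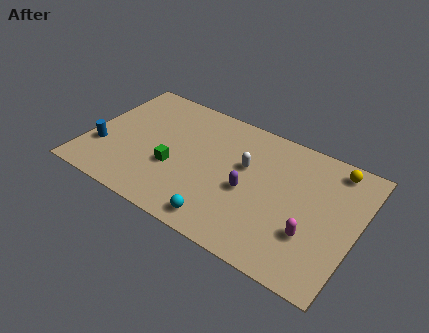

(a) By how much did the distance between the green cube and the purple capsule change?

+1.2

Before: roughly 2.8 units apart; after: 4.0. That's 1.2 units further apart.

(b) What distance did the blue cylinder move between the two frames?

1.1

From (1.5, 1.8) to (0.9, 2.7), the blue cylinder covered √(0.6² + 0.9²) ≈ 1.1 units.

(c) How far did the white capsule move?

3.4

The white capsule moved from about (5.5, 7.0) to (8.4, 5.2), a distance of √(2.9² + 1.8²) ≈ 3.4.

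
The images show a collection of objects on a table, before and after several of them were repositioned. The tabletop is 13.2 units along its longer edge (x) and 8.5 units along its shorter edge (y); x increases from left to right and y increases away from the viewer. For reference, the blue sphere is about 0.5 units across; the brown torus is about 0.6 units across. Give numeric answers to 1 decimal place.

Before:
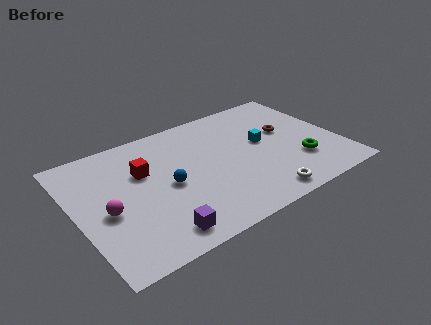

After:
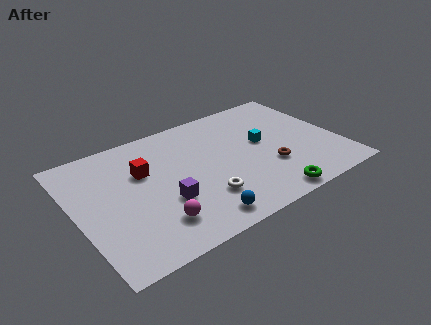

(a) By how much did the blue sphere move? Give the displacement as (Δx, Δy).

(1.0, -2.9)

The blue sphere started near (4.5, 4.0) and ended near (5.5, 1.1).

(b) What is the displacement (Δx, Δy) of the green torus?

(-2.0, -1.7)

The green torus was at about (11.0, 2.5) and moved to about (9.0, 0.8).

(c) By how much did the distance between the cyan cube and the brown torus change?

+0.6

Before: roughly 1.3 units apart; after: 1.9. That's 0.6 units further apart.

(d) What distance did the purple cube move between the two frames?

1.9

The purple cube moved from about (3.5, 1.2) to (4.2, 3.0), a distance of √(0.7² + 1.8²) ≈ 1.9.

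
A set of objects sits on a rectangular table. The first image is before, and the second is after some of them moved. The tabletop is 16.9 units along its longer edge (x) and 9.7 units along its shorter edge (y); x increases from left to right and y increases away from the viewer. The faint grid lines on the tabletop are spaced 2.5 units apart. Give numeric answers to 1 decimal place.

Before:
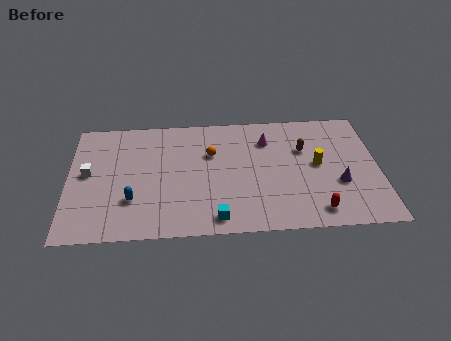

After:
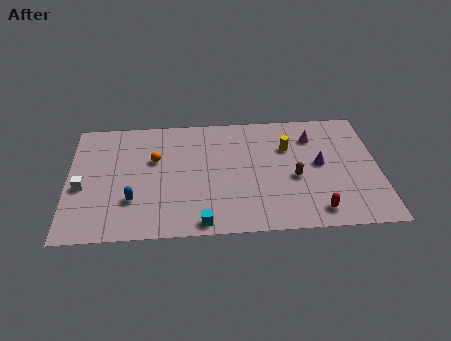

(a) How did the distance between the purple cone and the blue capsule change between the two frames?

-0.8

Before: roughly 11.2 units apart; after: 10.4. That's 0.8 units closer together.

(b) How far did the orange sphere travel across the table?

3.1

The orange sphere was near (7.8, 6.4) before and (4.7, 6.1) after, so it travelled √(3.1² + 0.3²) ≈ 3.1 units.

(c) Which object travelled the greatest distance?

the orange sphere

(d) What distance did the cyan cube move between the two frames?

0.9

The cyan cube was near (8.0, 1.2) before and (7.2, 0.9) after, so it travelled √(0.8² + 0.3²) ≈ 0.9 units.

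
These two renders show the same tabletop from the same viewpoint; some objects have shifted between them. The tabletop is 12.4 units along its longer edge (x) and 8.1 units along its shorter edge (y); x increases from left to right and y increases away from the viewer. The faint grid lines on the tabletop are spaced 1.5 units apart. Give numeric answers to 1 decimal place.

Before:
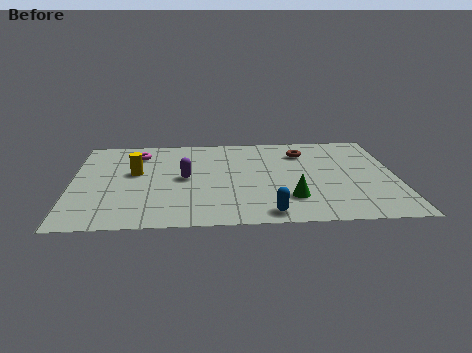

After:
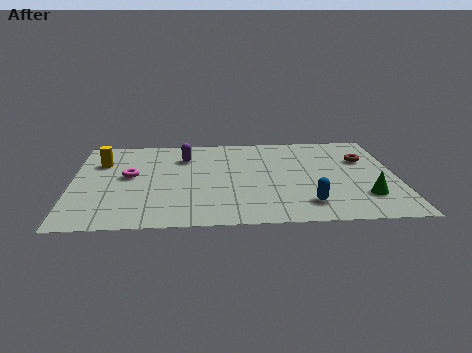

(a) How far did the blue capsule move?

1.7

The blue capsule moved from about (7.4, 0.9) to (8.9, 1.6), a distance of √(1.5² + 0.7²) ≈ 1.7.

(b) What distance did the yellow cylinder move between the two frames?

1.6

From (2.4, 4.7) to (1.1, 5.7), the yellow cylinder covered √(1.3² + 1.0²) ≈ 1.6 units.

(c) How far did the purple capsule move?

1.9

The purple capsule was near (4.3, 4.1) before and (4.3, 6.0) after, so it travelled √(0.0² + 1.9²) ≈ 1.9 units.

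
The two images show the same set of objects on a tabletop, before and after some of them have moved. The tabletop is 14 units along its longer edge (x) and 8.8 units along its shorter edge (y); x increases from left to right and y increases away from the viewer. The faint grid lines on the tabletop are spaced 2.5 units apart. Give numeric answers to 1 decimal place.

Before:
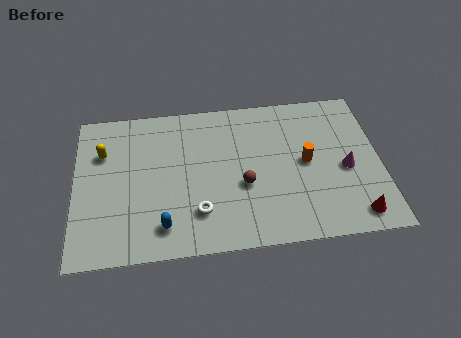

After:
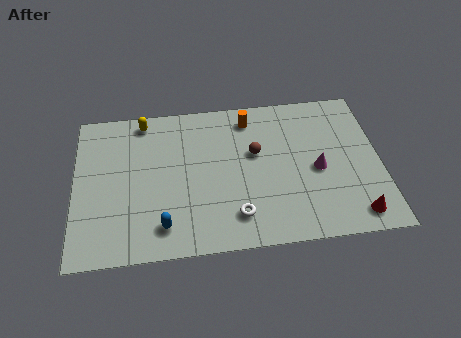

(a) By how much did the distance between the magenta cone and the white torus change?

-2.6

Before: roughly 7.0 units apart; after: 4.4. That's 2.6 units closer together.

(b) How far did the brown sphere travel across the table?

1.9

The brown sphere moved from about (7.7, 3.5) to (8.3, 5.3), a distance of √(0.6² + 1.8²) ≈ 1.9.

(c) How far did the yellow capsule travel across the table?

2.5

From (1.3, 6.1) to (3.2, 7.8), the yellow capsule covered √(1.9² + 1.7²) ≈ 2.5 units.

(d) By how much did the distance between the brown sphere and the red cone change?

+0.5

The distance was about 5.5 in the first image and 6.0 in the second, so they moved 0.5 units further apart.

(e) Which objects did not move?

the red cone and the blue capsule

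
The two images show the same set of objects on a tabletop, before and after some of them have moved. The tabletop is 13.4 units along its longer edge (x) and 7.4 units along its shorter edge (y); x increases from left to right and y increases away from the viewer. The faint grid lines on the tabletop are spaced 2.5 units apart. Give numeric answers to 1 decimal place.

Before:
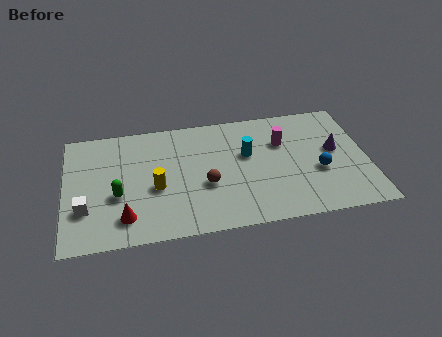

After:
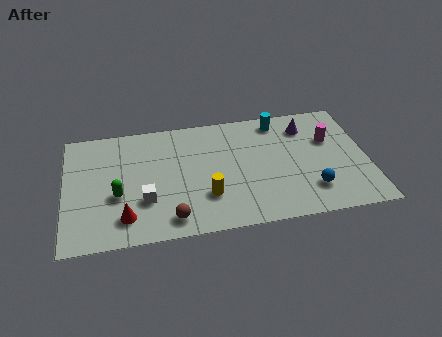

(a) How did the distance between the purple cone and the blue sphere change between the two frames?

+2.6

They were about 1.4 units apart before and 4.0 after — 2.6 units further apart.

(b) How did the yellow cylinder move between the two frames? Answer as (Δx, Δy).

(2.2, -0.9)

The yellow cylinder started near (4.0, 3.1) and ended near (6.2, 2.2).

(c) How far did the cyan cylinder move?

2.4

The cyan cylinder moved from about (8.1, 4.5) to (9.6, 6.4), a distance of √(1.5² + 1.9²) ≈ 2.4.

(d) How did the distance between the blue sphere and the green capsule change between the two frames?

-0.3

The distance was about 8.9 in the first image and 8.6 in the second, so they moved 0.3 units closer together.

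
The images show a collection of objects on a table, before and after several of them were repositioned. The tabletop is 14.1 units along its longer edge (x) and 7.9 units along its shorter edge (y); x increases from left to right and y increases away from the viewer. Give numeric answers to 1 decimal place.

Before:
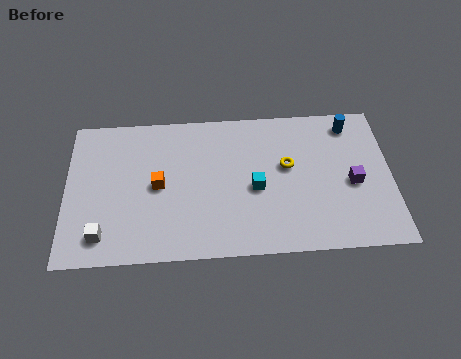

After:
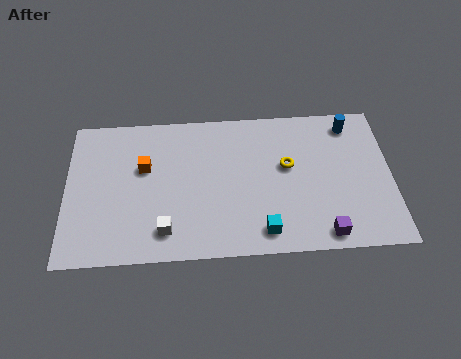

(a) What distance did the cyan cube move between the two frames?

2.3

From (8.2, 3.5) to (8.5, 1.2), the cyan cube covered √(0.3² + 2.3²) ≈ 2.3 units.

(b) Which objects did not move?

the yellow torus and the blue cylinder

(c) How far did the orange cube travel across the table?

1.2

The orange cube was near (4.0, 3.9) before and (3.4, 4.9) after, so it travelled √(0.6² + 1.0²) ≈ 1.2 units.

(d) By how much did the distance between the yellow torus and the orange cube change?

+0.6

The distance was about 5.6 in the first image and 6.2 in the second, so they moved 0.6 units further apart.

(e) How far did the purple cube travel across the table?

2.9

The purple cube was near (12.4, 3.5) before and (11.1, 0.9) after, so it travelled √(1.3² + 2.6²) ≈ 2.9 units.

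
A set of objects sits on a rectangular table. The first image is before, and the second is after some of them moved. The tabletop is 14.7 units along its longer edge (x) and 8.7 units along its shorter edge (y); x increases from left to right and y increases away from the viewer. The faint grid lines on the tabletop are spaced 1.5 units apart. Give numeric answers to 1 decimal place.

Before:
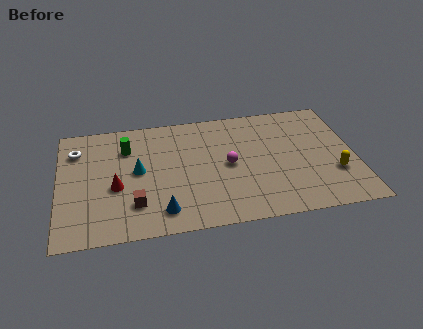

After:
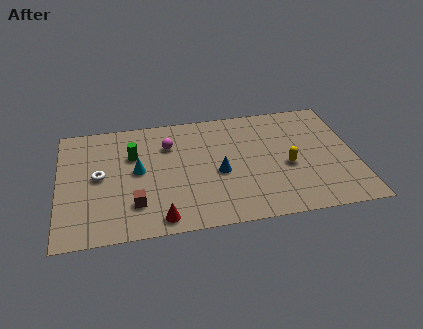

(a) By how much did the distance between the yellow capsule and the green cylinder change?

-2.9

The distance was about 10.8 in the first image and 7.9 in the second, so they moved 2.9 units closer together.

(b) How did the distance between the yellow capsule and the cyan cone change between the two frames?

-2.4

They were about 9.9 units apart before and 7.5 after — 2.4 units closer together.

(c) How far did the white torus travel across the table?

2.4

The white torus moved from about (0.9, 6.6) to (2.0, 4.5), a distance of √(1.1² + 2.1²) ≈ 2.4.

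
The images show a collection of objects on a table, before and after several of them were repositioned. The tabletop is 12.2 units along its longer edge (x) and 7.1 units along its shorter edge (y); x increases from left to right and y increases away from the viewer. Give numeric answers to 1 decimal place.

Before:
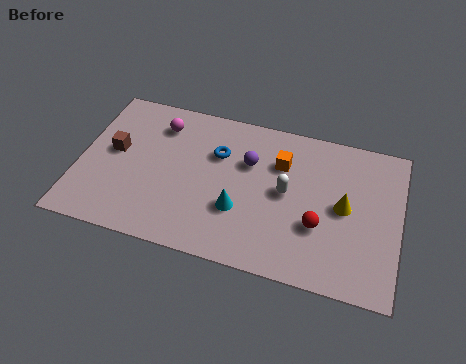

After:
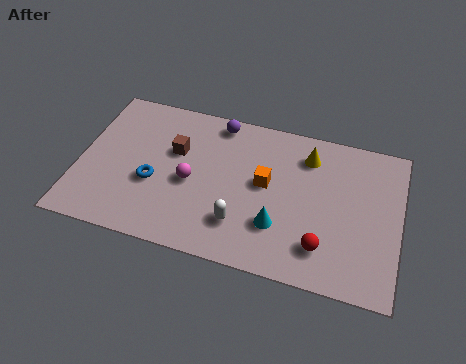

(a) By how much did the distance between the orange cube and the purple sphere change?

+1.9

Before: roughly 1.2 units apart; after: 3.1. That's 1.9 units further apart.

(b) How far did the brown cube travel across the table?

2.4

From (1.3, 3.9) to (3.6, 4.5), the brown cube covered √(2.3² + 0.6²) ≈ 2.4 units.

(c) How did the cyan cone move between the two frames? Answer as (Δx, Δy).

(1.5, -0.3)

The cyan cone started near (6.2, 2.4) and ended near (7.7, 2.1).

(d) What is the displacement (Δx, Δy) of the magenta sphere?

(1.4, -2.4)

From the two frames, the magenta sphere sits at roughly (2.9, 5.6) before and (4.3, 3.2) after.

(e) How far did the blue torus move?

3.0

From (5.2, 4.8) to (2.9, 2.8), the blue torus covered √(2.3² + 2.0²) ≈ 3.0 units.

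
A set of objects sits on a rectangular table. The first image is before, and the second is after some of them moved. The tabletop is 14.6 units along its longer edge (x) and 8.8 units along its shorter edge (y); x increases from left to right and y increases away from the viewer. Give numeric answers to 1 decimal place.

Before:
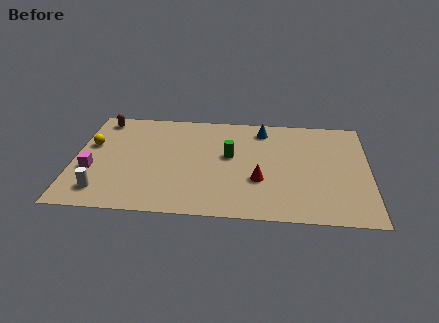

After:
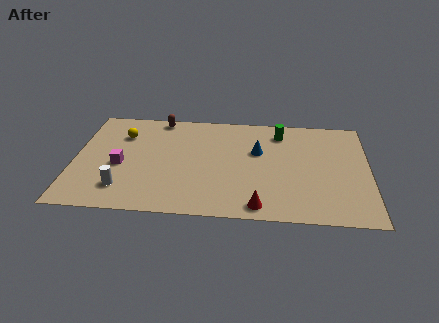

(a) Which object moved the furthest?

the green cylinder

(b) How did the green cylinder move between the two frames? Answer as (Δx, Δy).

(2.5, 2.2)

From the two frames, the green cylinder sits at roughly (7.7, 5.0) before and (10.2, 7.2) after.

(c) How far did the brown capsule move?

2.9

The brown capsule moved from about (1.2, 7.7) to (4.1, 8.0), a distance of √(2.9² + 0.3²) ≈ 2.9.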